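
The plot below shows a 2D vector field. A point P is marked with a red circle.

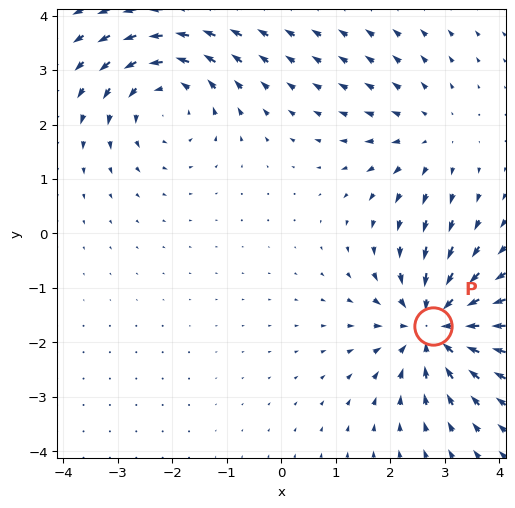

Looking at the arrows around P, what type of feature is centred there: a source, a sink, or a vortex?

sink

At P (2.8, -1.7) the arrows converge inward. Divergence about -6, curl ≈0 — negative divergence with near-zero curl is a sink.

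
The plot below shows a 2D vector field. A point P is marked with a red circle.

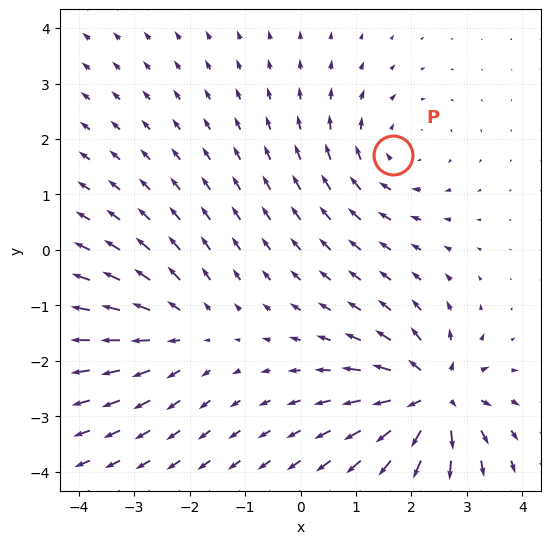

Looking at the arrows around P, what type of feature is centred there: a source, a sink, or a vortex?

vortex

At P (1.7, 1.7) the arrows circulate clockwise. Divergence ≈0, curl about -3 — near-zero divergence with nonzero curl is a vortex.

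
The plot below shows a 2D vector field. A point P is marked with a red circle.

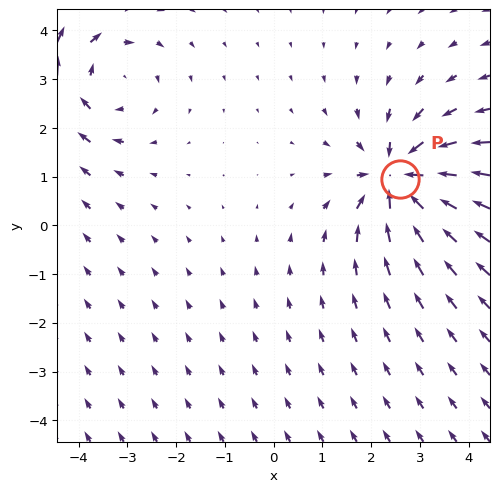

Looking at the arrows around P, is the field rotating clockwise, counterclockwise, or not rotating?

not rotating

Near P at (2.6, 1.0) the arrows show no circulation. The curl there is ≈0.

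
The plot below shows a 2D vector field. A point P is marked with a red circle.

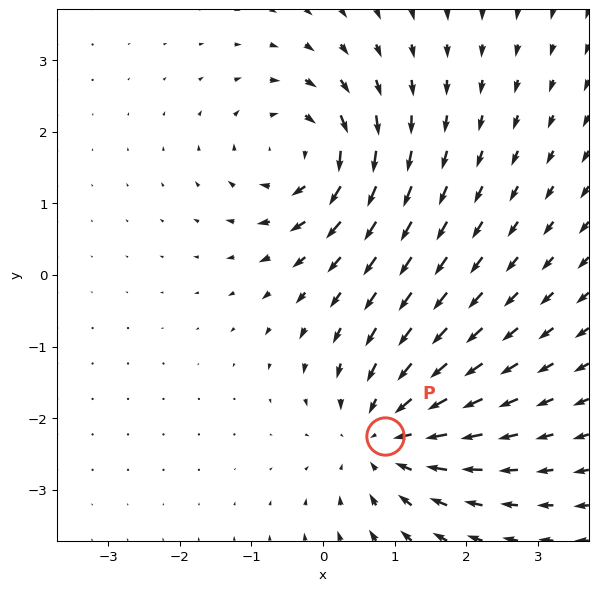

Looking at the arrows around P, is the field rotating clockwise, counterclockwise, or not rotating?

Near P at (0.9, -2.2) the arrows show no circulation. The curl there is ≈0.

not rotating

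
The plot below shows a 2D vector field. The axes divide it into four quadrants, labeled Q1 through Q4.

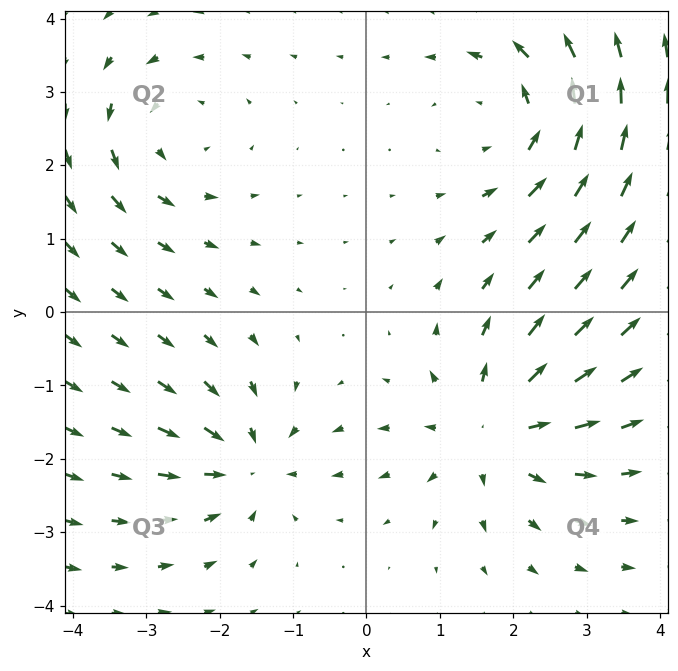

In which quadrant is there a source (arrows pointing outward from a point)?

The source sits at approximately (1.7, -1.6), which lies in quadrant Q4. The divergence there is about +5, positive as expected for a source.

Q4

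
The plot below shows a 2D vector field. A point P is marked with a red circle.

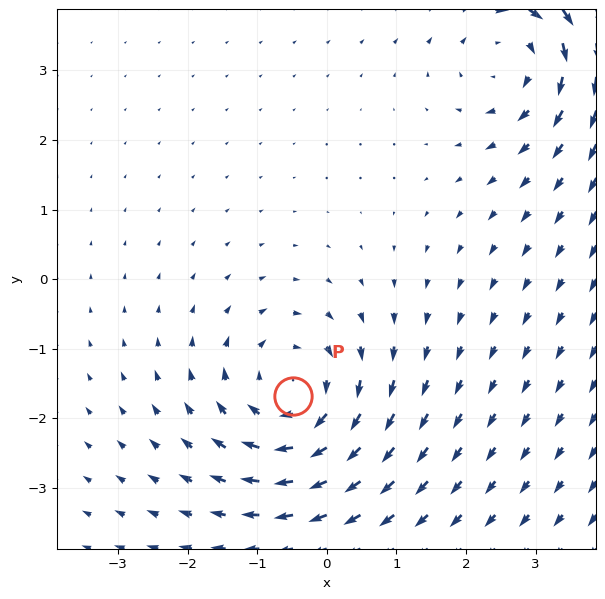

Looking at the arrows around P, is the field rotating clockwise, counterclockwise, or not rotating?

clockwise

Near P at (-0.5, -1.7) the arrows circulate clockwise. The curl (z-component) there is about -4; negative curl means clockwise rotation.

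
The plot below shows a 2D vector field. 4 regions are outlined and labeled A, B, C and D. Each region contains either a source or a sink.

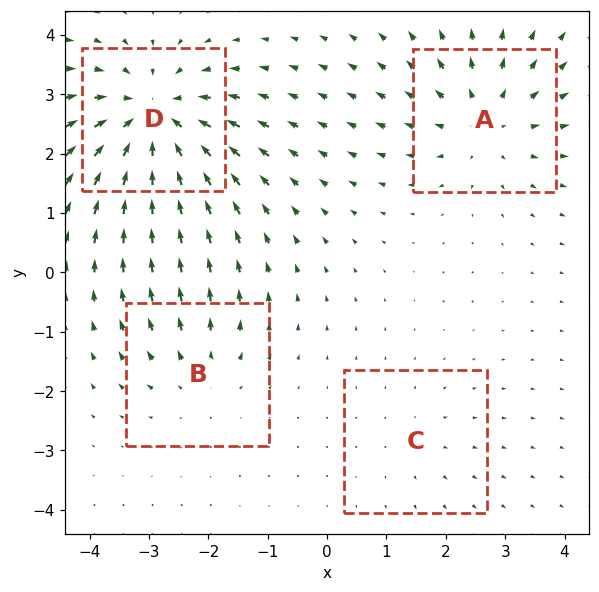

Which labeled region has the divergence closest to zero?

Divergence at each region's feature centre — A: about +4, B: about +3, C: about +2, D: about -6. Region C is closest to zero.

C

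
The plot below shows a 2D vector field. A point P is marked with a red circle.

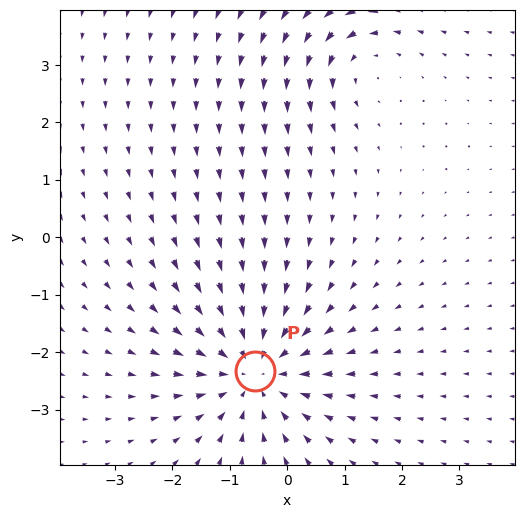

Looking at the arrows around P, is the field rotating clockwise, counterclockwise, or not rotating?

Near P at (-0.6, -2.3) the arrows show no circulation. The curl there is ≈0.

not rotating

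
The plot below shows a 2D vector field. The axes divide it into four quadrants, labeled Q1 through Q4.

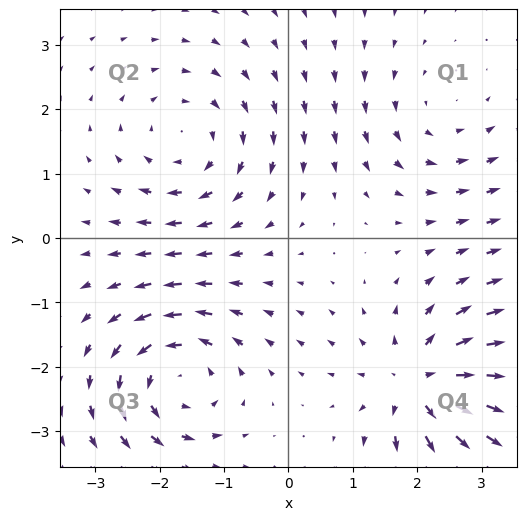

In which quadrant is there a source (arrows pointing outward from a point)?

Q4

The source sits at approximately (2.1, -2.3), which lies in quadrant Q4. The divergence there is about +5, positive as expected for a source.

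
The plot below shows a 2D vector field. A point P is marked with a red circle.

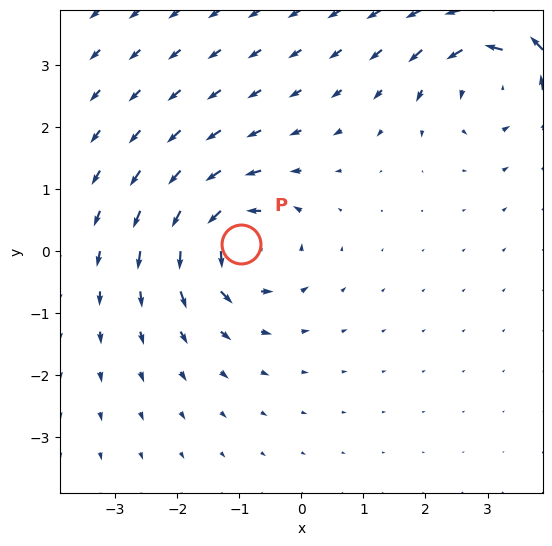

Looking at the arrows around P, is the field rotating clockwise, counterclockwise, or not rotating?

Near P at (-1.0, 0.1) the arrows circulate counterclockwise. The curl (z-component) there is about +6; positive curl means counterclockwise rotation.

counterclockwise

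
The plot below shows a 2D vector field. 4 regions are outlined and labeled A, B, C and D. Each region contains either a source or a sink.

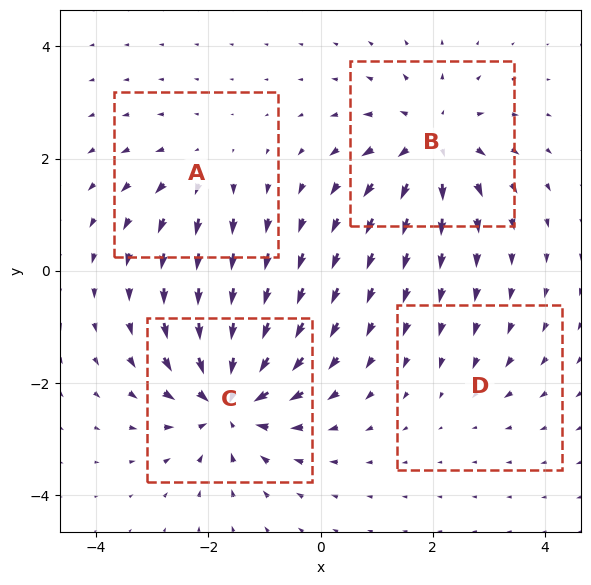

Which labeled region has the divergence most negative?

C

Divergence at each region's feature centre — A: about +3, B: about +6, C: about -7, D: about -2. Region C is most negative.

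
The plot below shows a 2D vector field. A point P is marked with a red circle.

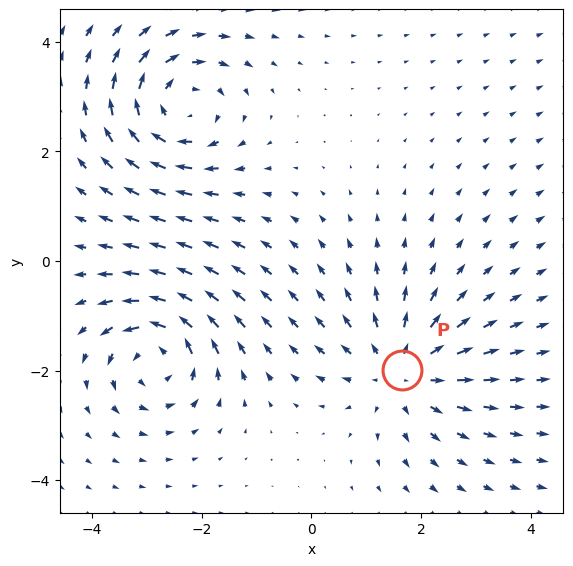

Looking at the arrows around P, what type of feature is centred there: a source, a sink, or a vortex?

source

At P (1.6, -2.0) the arrows spread outward. Divergence about +3, curl ≈0 — positive divergence with near-zero curl is a source.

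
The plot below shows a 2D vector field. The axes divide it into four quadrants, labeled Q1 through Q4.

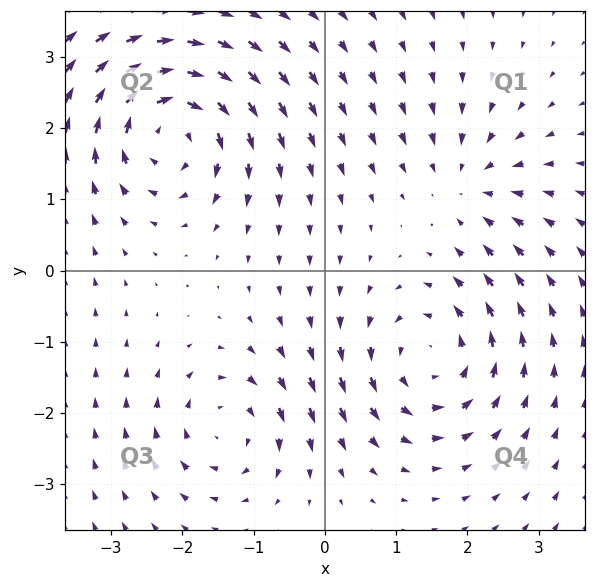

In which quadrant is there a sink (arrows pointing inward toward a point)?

Q1

The sink sits at approximately (2.0, 1.2), which lies in quadrant Q1. The divergence there is about -3, negative as expected for a sink.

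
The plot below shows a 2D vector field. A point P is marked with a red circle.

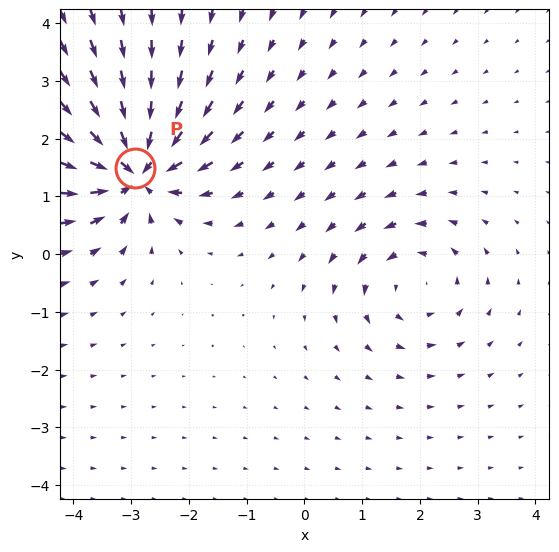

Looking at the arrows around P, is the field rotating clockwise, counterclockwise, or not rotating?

not rotating

Near P at (-2.9, 1.5) the arrows show no circulation. The curl there is ≈0.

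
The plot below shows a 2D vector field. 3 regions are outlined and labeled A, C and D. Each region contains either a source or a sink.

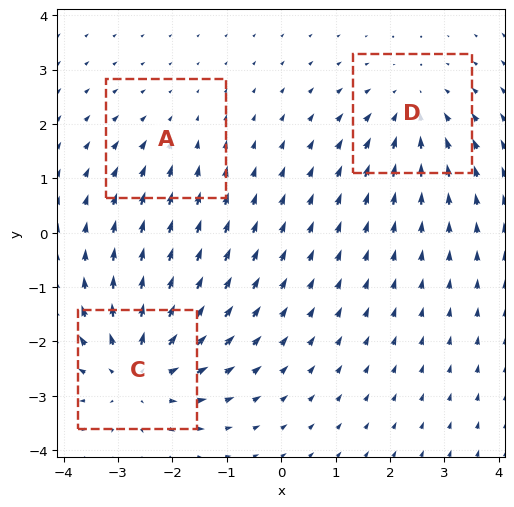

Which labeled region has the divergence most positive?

Divergence at each region's feature centre — A: about -2, C: about +4, D: about -3. Region C is most positive.

C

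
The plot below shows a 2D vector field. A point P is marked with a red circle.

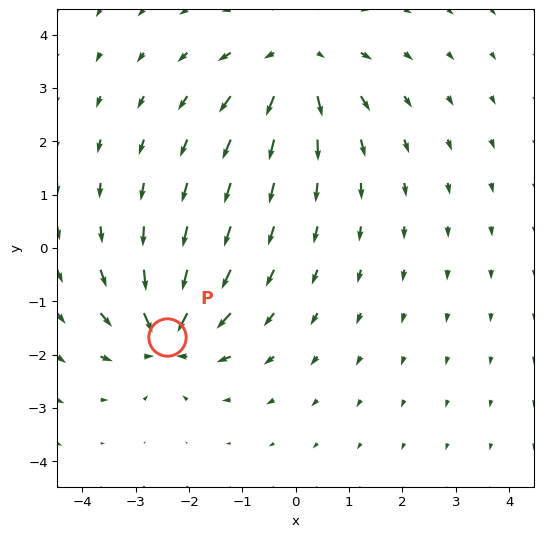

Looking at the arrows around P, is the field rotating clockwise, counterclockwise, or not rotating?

not rotating

Near P at (-2.4, -1.7) the arrows show no circulation. The curl there is ≈0.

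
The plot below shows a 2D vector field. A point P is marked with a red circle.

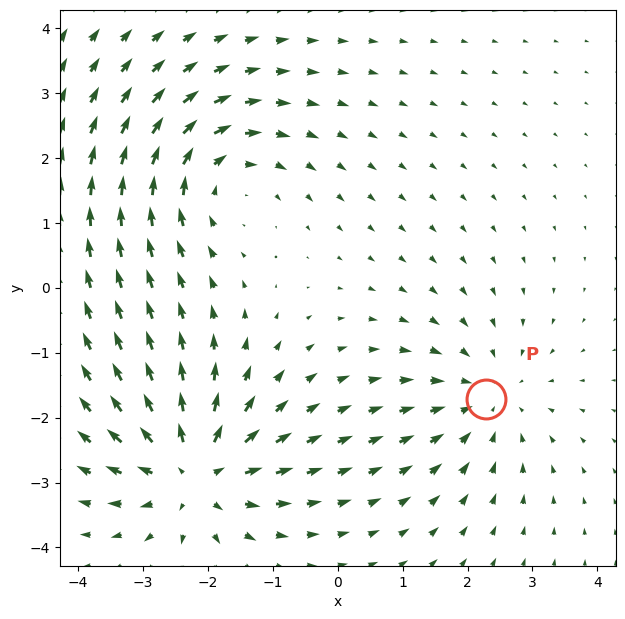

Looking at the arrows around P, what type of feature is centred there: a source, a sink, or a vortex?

sink

At P (2.3, -1.7) the arrows converge inward. Divergence about -3, curl ≈0 — negative divergence with near-zero curl is a sink.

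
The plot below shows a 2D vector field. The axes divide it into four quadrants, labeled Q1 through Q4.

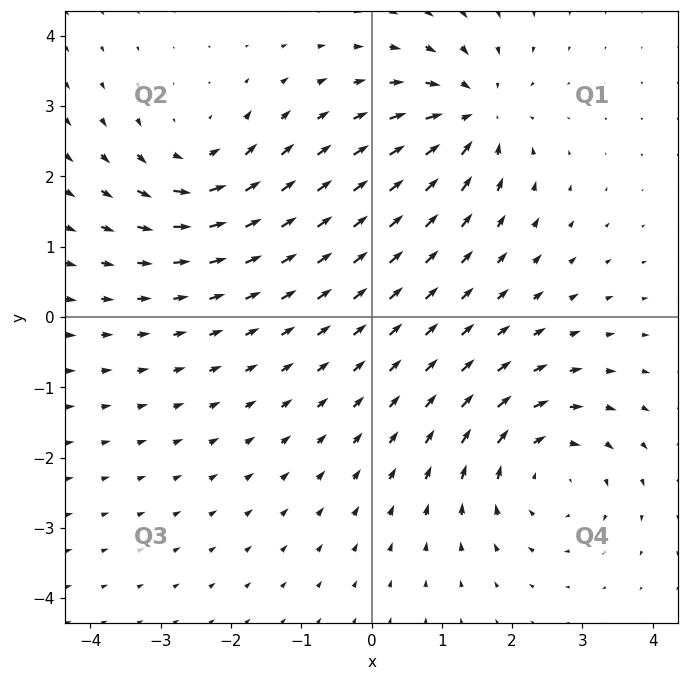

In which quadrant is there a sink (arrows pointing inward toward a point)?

The sink sits at approximately (1.4, 2.9), which lies in quadrant Q1. The divergence there is about -5, negative as expected for a sink.

Q1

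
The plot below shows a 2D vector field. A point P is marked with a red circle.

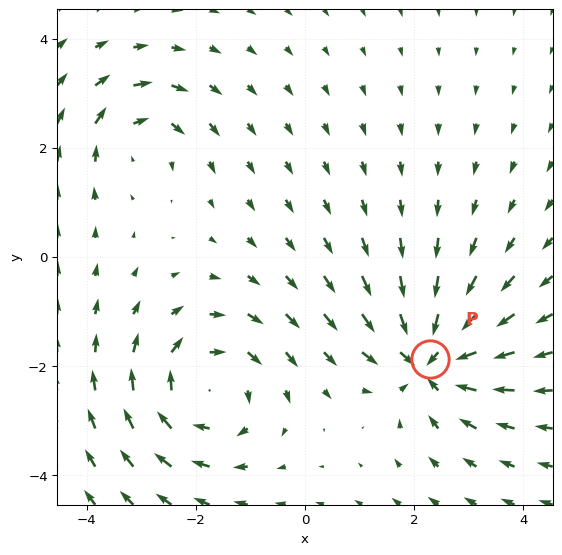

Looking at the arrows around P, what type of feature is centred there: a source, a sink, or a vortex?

sink

At P (2.3, -1.9) the arrows converge inward. Divergence about -6, curl ≈0 — negative divergence with near-zero curl is a sink.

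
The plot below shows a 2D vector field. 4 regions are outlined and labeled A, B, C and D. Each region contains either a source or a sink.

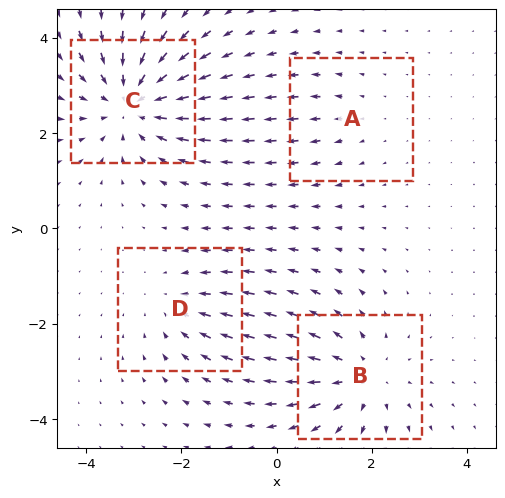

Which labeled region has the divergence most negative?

C

Divergence at each region's feature centre — A: about +2, B: about +4, C: about -6, D: about -3. Region C is most negative.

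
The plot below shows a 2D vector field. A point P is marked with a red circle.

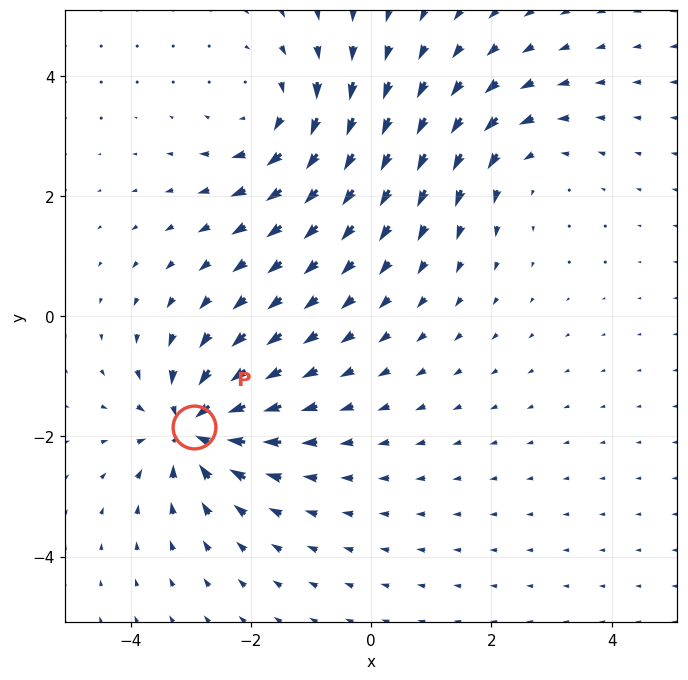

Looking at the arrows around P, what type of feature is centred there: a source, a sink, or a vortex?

sink

At P (-3.0, -1.9) the arrows converge inward. Divergence about -6, curl ≈0 — negative divergence with near-zero curl is a sink.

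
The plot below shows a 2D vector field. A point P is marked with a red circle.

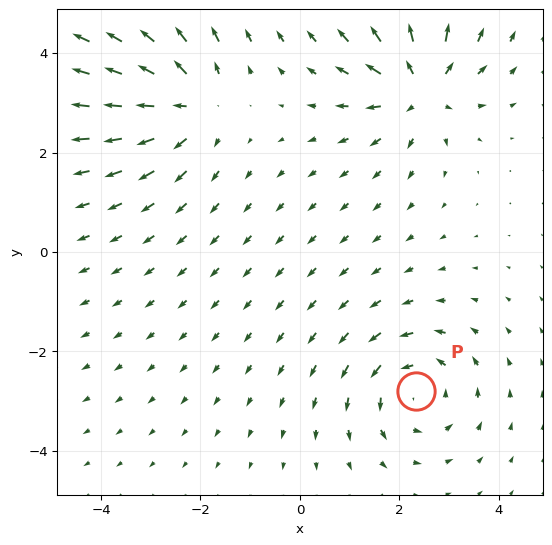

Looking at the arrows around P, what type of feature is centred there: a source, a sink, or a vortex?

vortex

At P (2.3, -2.8) the arrows circulate counterclockwise. Divergence ≈0, curl about +4 — near-zero divergence with nonzero curl is a vortex.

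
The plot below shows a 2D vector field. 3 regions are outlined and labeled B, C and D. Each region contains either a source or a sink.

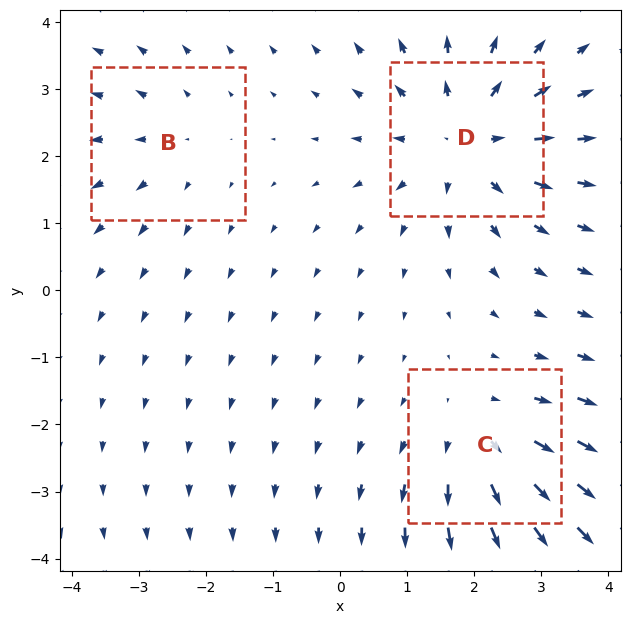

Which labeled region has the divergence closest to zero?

B

Divergence at each region's feature centre — B: about +2, C: about +3, D: about +4. Region B is closest to zero.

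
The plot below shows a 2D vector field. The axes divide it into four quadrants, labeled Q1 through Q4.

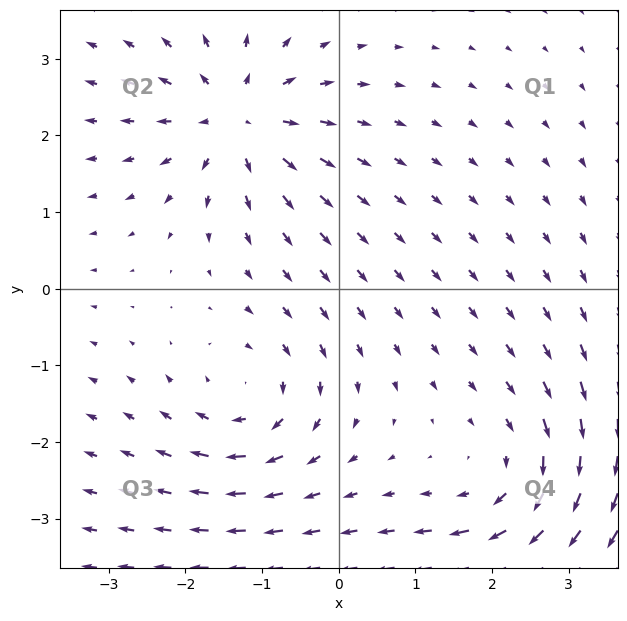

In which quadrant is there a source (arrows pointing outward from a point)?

Q2

The source sits at approximately (-1.3, 2.2), which lies in quadrant Q2. The divergence there is about +5, positive as expected for a source.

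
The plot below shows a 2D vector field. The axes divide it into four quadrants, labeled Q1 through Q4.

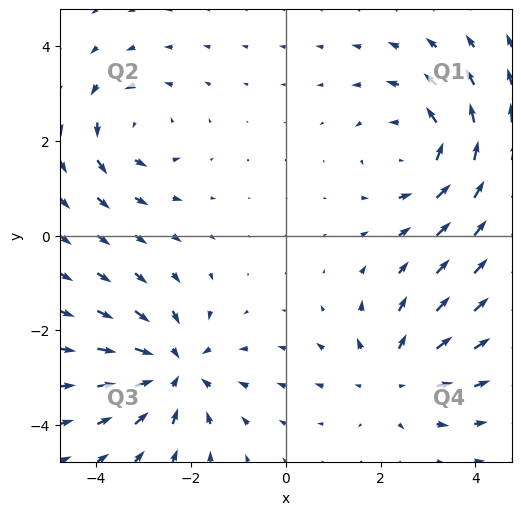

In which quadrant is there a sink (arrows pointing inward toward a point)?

Q3

The sink sits at approximately (-2.3, -2.8), which lies in quadrant Q3. The divergence there is about -5, negative as expected for a sink.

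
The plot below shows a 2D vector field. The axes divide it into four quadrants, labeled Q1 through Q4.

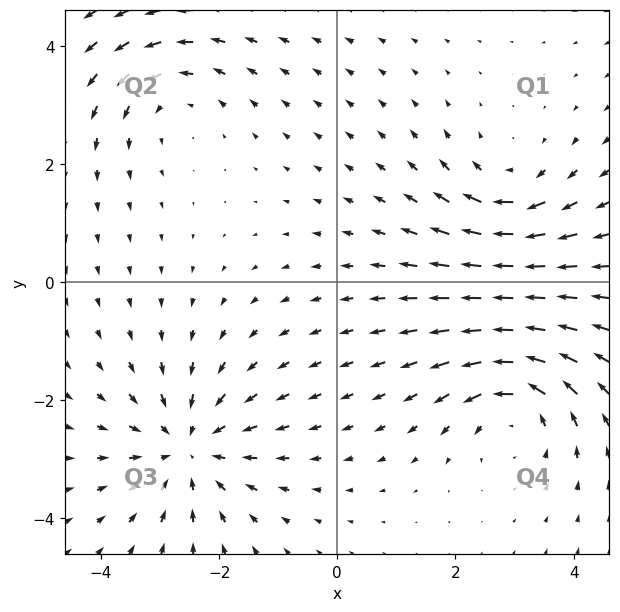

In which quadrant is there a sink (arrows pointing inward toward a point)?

Q3

The sink sits at approximately (-2.5, -2.8), which lies in quadrant Q3. The divergence there is about -4, negative as expected for a sink.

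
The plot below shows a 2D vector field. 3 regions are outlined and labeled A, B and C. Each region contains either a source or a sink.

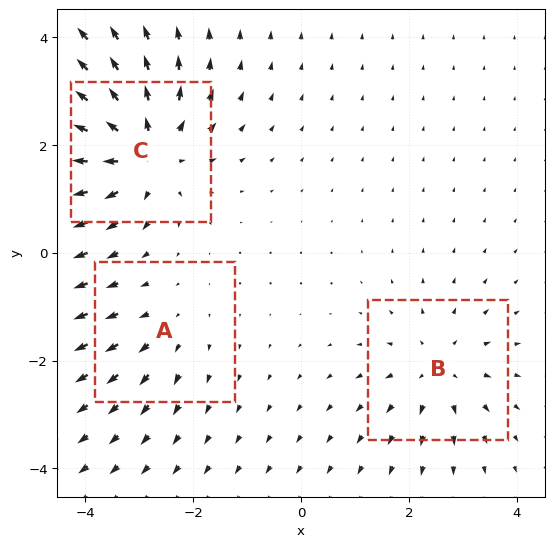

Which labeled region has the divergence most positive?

C

Divergence at each region's feature centre — A: about +2, B: about +3, C: about +5. Region C is most positive.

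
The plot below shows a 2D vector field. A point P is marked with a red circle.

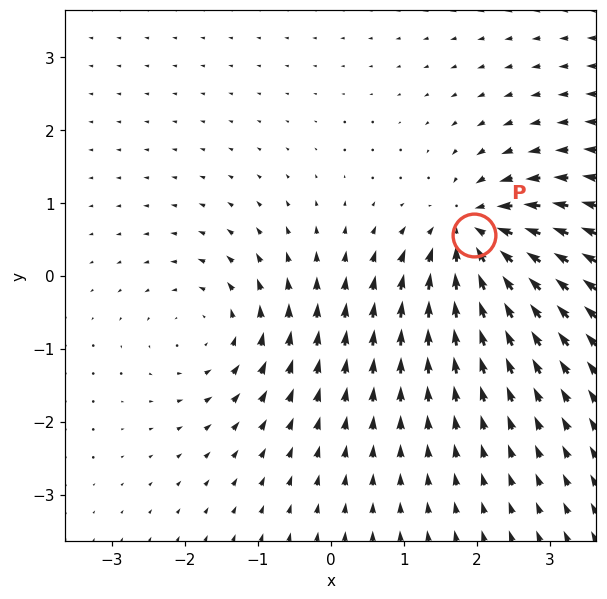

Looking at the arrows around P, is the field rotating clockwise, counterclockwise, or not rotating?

Near P at (2.0, 0.6) the arrows show no circulation. The curl there is ≈0.

not rotating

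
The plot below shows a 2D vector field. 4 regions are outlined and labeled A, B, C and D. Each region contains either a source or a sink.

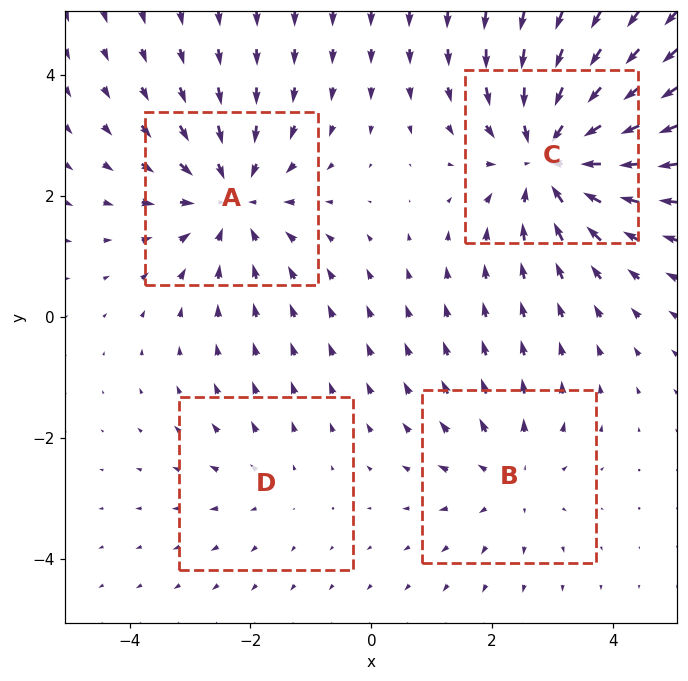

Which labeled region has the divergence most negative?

C

Divergence at each region's feature centre — A: about -5, B: about +3, C: about -6, D: about +2. Region C is most negative.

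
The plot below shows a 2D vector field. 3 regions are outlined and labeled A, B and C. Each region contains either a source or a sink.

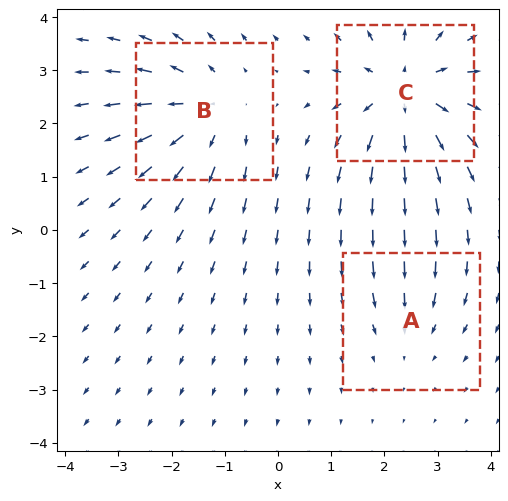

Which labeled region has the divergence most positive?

Divergence at each region's feature centre — A: about -2, B: about +3, C: about +5. Region C is most positive.

C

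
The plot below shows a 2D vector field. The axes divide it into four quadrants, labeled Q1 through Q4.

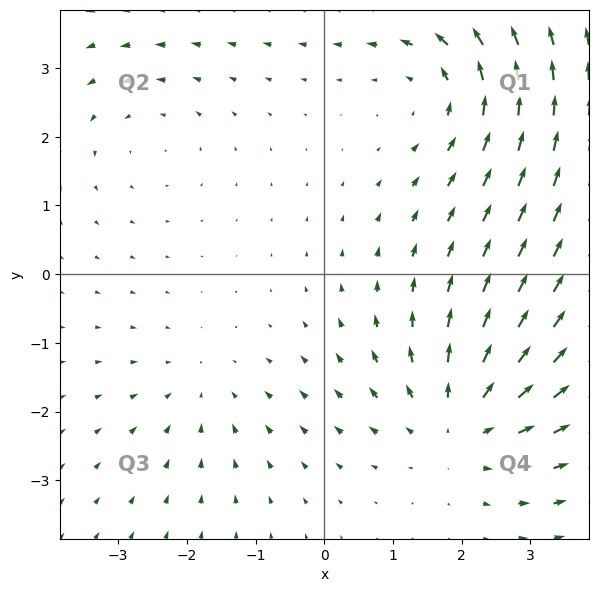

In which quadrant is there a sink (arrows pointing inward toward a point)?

The sink sits at approximately (-1.8, -1.7), which lies in quadrant Q3. The divergence there is about -2, negative as expected for a sink.

Q3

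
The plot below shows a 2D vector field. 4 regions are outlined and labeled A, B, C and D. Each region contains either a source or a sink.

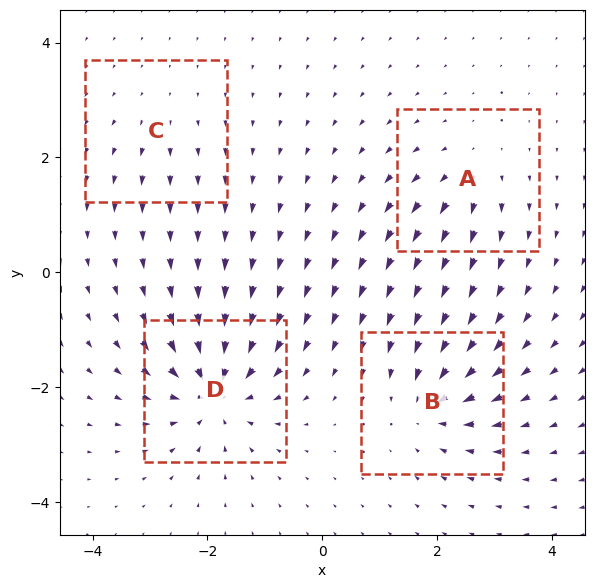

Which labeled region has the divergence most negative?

Divergence at each region's feature centre — A: about +4, B: about -6, C: about +2, D: about -9. Region D is most negative.

D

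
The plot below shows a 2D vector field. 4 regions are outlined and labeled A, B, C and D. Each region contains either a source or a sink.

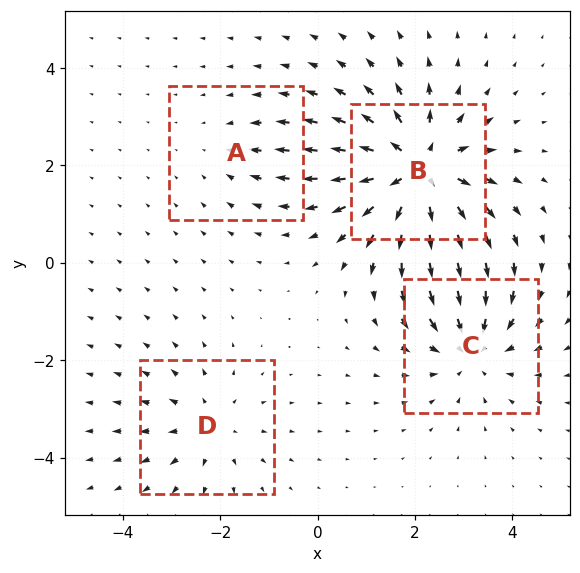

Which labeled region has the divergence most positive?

B

Divergence at each region's feature centre — A: about -2, B: about +7, C: about -4, D: about +3. Region B is most positive.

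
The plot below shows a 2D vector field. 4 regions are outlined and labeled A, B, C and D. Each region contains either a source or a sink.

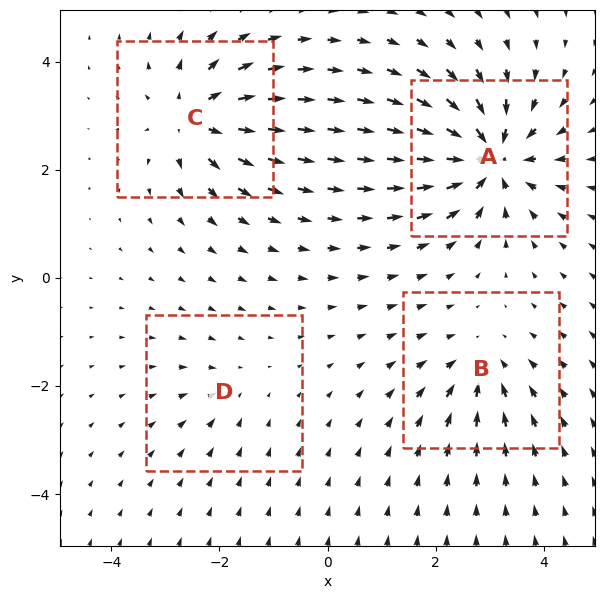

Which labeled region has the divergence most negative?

A

Divergence at each region's feature centre — A: about -8, B: about -4, C: about +6, D: about -2. Region A is most negative.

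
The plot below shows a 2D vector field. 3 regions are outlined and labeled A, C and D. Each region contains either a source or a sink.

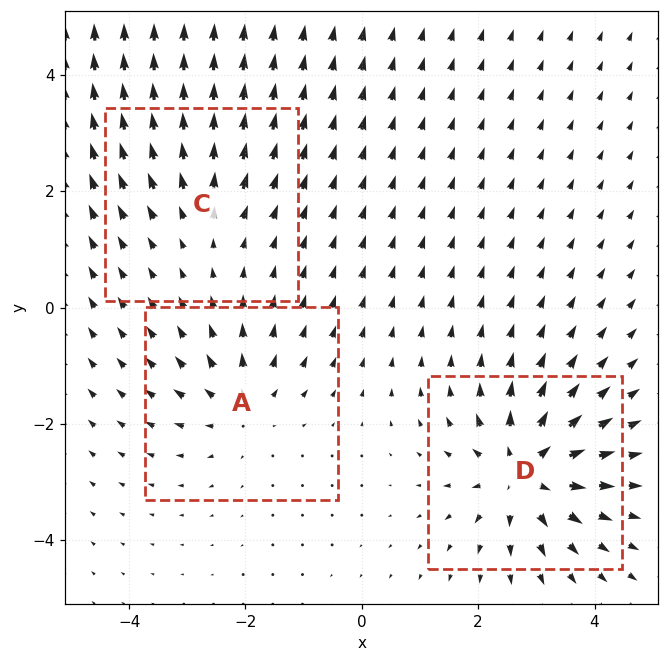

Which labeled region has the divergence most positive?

Divergence at each region's feature centre — A: about +4, C: about +2, D: about +6. Region D is most positive.

D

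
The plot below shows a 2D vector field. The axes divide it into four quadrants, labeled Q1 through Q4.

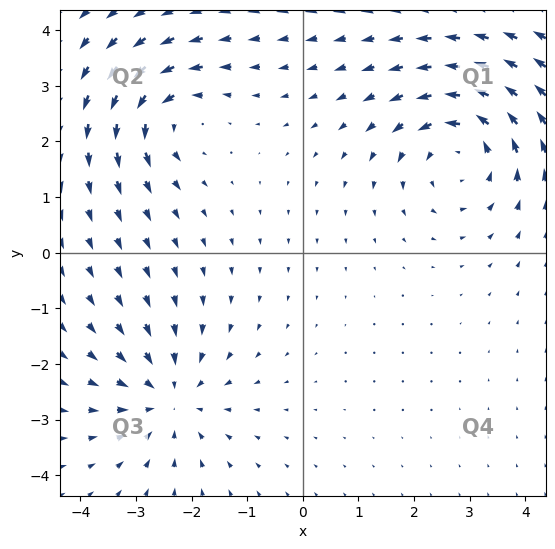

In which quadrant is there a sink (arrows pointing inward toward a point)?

Q3

The sink sits at approximately (-2.4, -2.6), which lies in quadrant Q3. The divergence there is about -3, negative as expected for a sink.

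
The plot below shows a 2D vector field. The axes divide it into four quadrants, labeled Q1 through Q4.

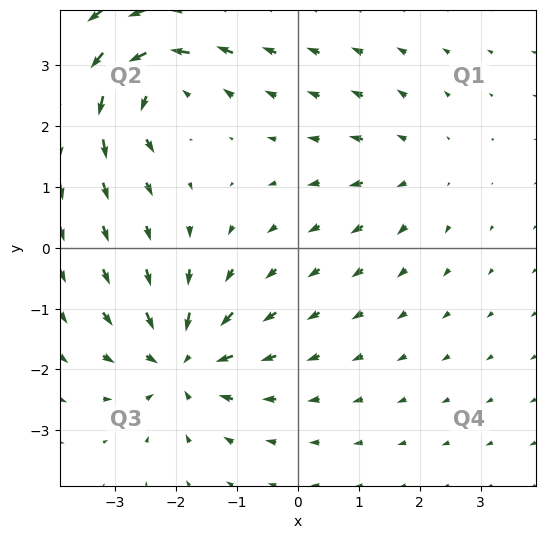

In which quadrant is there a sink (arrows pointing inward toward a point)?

Q3

The sink sits at approximately (-1.9, -1.9), which lies in quadrant Q3. The divergence there is about -5, negative as expected for a sink.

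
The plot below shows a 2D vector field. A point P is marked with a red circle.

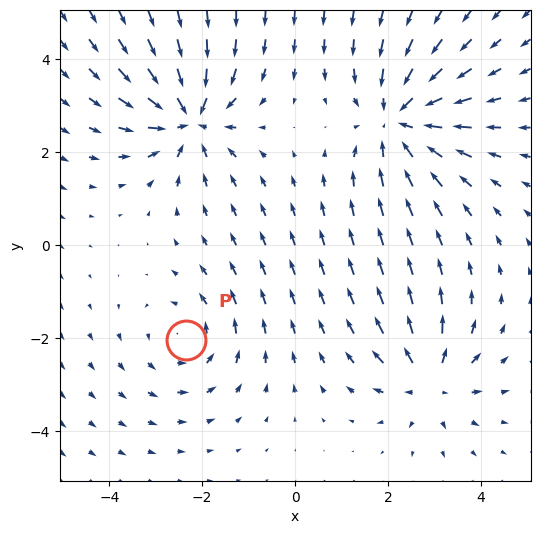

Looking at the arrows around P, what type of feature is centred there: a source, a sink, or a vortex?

At P (-2.4, -2.0) the arrows circulate counterclockwise. Divergence ≈0, curl about +3 — near-zero divergence with nonzero curl is a vortex.

vortex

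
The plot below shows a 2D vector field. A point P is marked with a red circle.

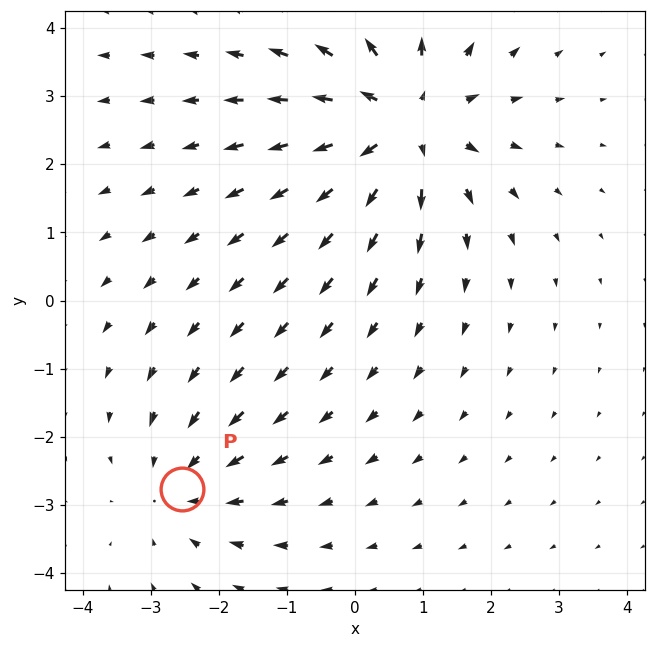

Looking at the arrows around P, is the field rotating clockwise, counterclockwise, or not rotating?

not rotating

Near P at (-2.5, -2.8) the arrows show no circulation. The curl there is ≈0.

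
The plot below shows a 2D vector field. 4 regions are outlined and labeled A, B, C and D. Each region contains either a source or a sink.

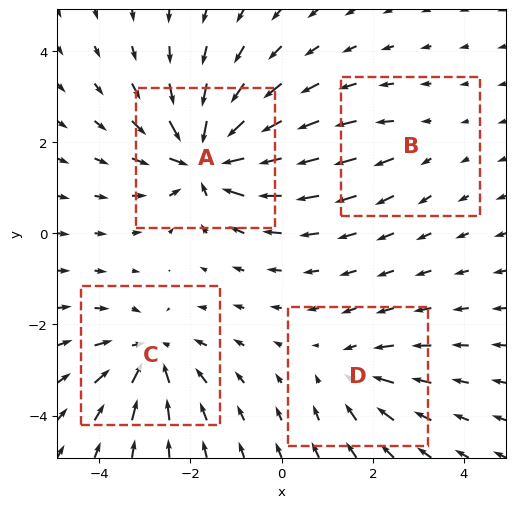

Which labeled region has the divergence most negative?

A

Divergence at each region's feature centre — A: about -8, B: about +2, C: about -5, D: about -3. Region A is most negative.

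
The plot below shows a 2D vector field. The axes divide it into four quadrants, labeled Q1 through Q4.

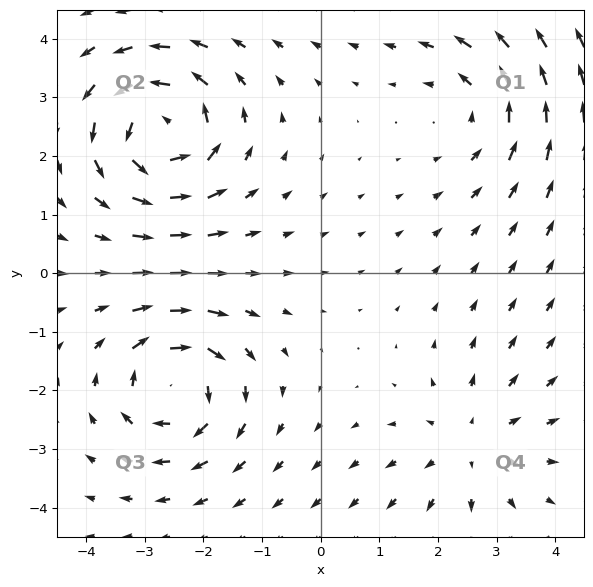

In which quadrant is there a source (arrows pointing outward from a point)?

Q4

The source sits at approximately (2.6, -2.9), which lies in quadrant Q4. The divergence there is about +3, positive as expected for a source.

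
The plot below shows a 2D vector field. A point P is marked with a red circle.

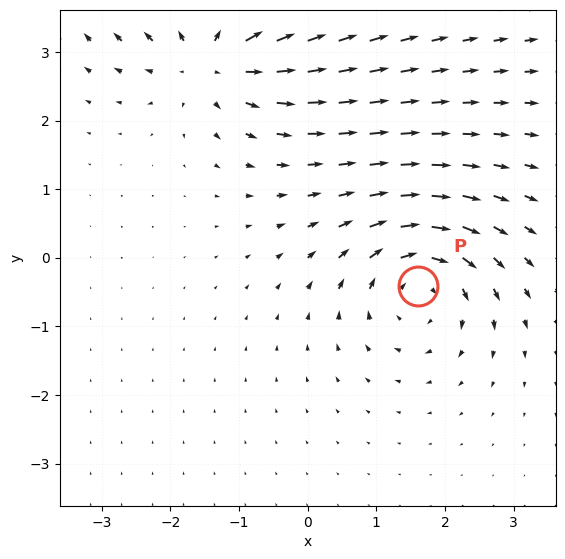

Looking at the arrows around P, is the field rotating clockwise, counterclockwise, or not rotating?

clockwise

Near P at (1.6, -0.4) the arrows circulate clockwise. The curl (z-component) there is about -4; negative curl means clockwise rotation.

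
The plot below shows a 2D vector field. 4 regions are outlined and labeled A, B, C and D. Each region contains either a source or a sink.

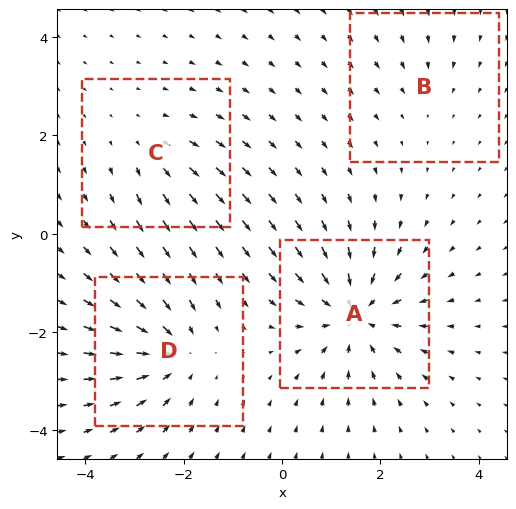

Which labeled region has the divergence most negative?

A

Divergence at each region's feature centre — A: about -7, B: about -2, C: about +3, D: about -5. Region A is most negative.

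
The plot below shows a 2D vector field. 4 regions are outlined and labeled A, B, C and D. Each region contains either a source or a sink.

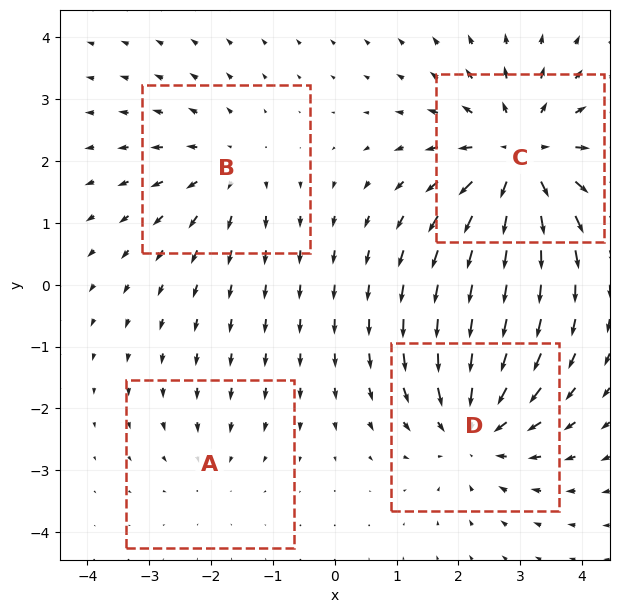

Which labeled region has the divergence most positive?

C

Divergence at each region's feature centre — A: about -2, B: about +3, C: about +6, D: about -5. Region C is most positive.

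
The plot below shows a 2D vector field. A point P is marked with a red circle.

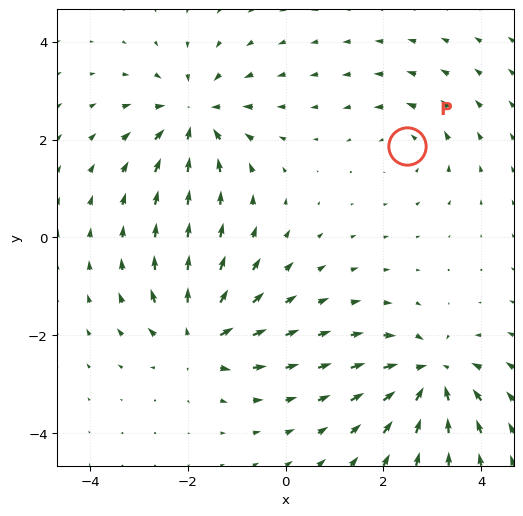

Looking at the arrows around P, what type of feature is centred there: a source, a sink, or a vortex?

At P (2.5, 1.9) the arrows circulate counterclockwise. Divergence ≈0, curl about +3 — near-zero divergence with nonzero curl is a vortex.

vortex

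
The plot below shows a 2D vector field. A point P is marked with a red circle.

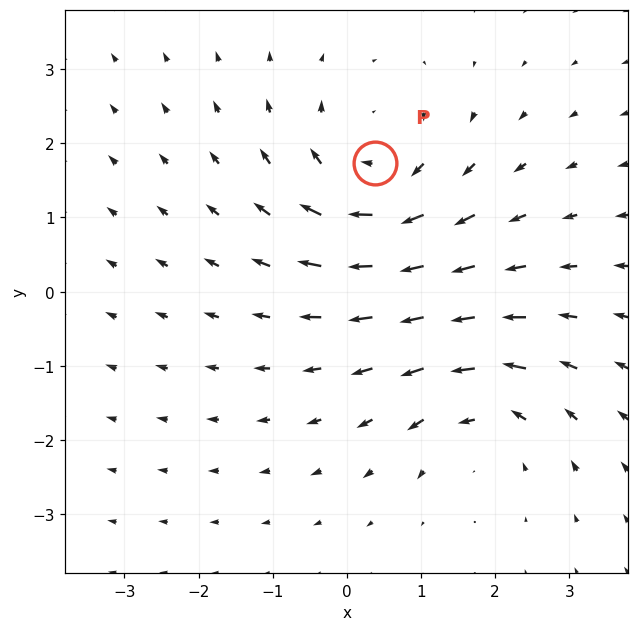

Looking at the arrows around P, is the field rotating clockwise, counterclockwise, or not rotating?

clockwise

Near P at (0.4, 1.7) the arrows circulate clockwise. The curl (z-component) there is about -3; negative curl means clockwise rotation.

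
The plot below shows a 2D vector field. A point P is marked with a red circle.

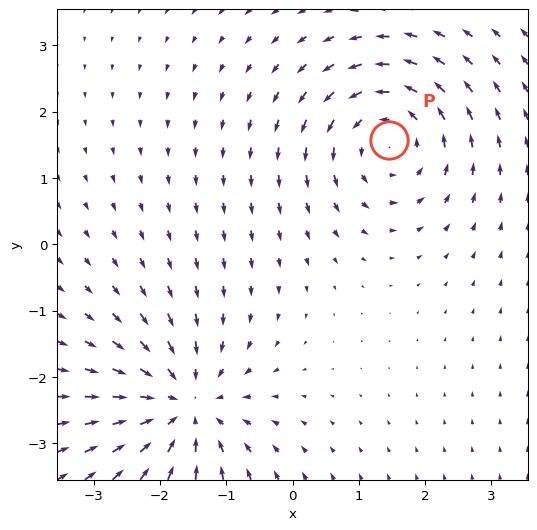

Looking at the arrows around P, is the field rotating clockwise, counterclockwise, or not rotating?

counterclockwise

Near P at (1.5, 1.6) the arrows circulate counterclockwise. The curl (z-component) there is about +3; positive curl means counterclockwise rotation.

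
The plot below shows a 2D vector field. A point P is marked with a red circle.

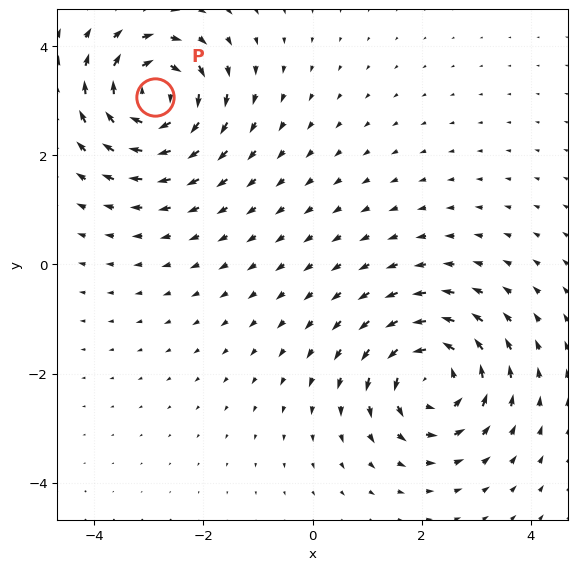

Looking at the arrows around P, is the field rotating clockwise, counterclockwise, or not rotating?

clockwise

Near P at (-2.9, 3.1) the arrows circulate clockwise. The curl (z-component) there is about -6; negative curl means clockwise rotation.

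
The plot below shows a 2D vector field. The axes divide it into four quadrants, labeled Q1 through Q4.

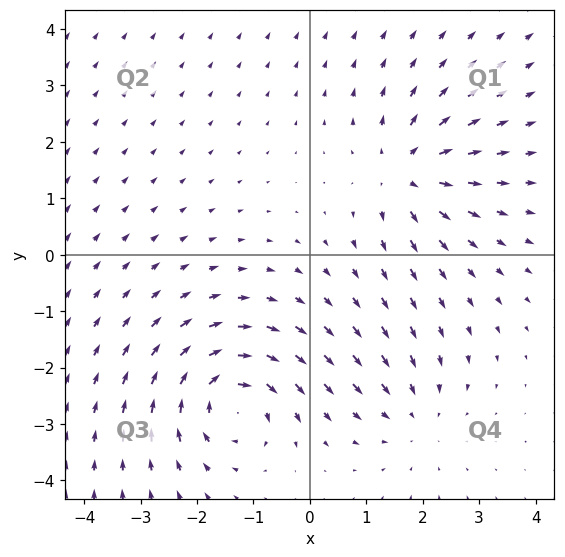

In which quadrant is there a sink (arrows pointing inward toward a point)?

Q4

The sink sits at approximately (1.9, -2.9), which lies in quadrant Q4. The divergence there is about -2, negative as expected for a sink.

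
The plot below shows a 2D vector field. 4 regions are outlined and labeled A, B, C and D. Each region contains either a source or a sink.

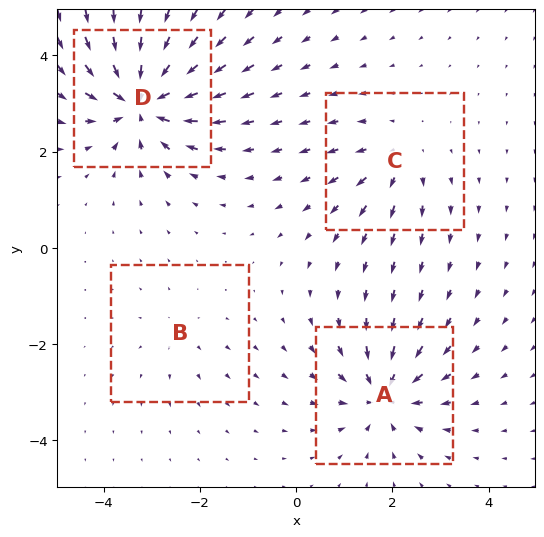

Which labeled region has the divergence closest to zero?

B

Divergence at each region's feature centre — A: about -6, B: about +2, C: about +4, D: about -9. Region B is closest to zero.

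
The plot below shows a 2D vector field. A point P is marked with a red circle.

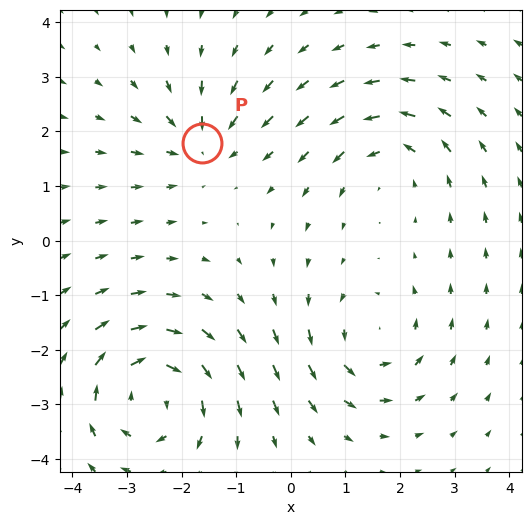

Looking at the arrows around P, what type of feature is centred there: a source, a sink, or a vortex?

At P (-1.6, 1.8) the arrows converge inward. Divergence about -3, curl ≈0 — negative divergence with near-zero curl is a sink.

sink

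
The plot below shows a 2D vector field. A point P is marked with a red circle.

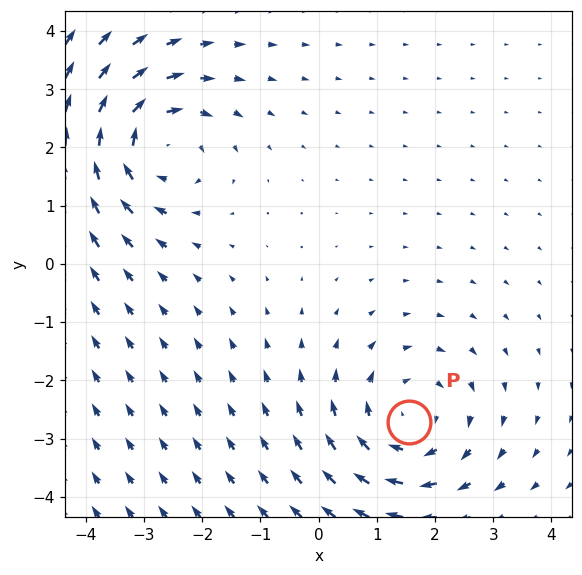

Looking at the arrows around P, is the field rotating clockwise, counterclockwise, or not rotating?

clockwise

Near P at (1.6, -2.7) the arrows circulate clockwise. The curl (z-component) there is about -2; negative curl means clockwise rotation.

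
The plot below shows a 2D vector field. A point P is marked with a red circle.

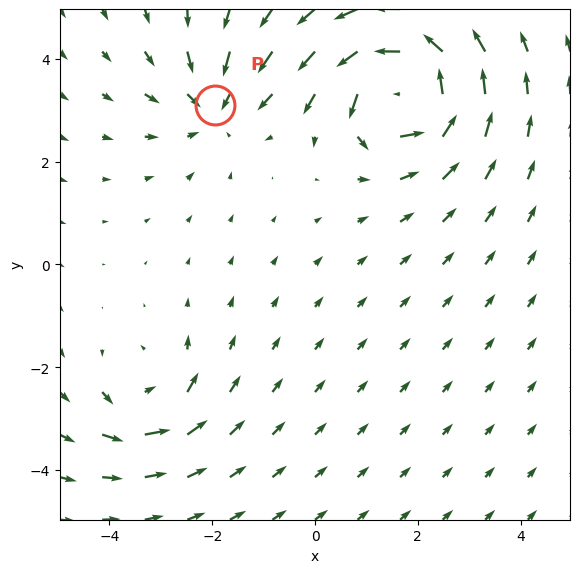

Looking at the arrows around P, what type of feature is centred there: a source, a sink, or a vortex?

sink

At P (-2.0, 3.1) the arrows converge inward. Divergence about -3, curl ≈0 — negative divergence with near-zero curl is a sink.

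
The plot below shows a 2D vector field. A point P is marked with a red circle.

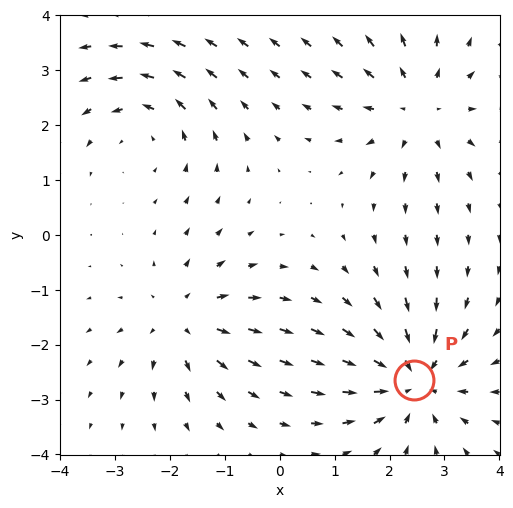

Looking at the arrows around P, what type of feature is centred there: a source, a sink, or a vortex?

sink

At P (2.4, -2.6) the arrows converge inward. Divergence about -5, curl ≈0 — negative divergence with near-zero curl is a sink.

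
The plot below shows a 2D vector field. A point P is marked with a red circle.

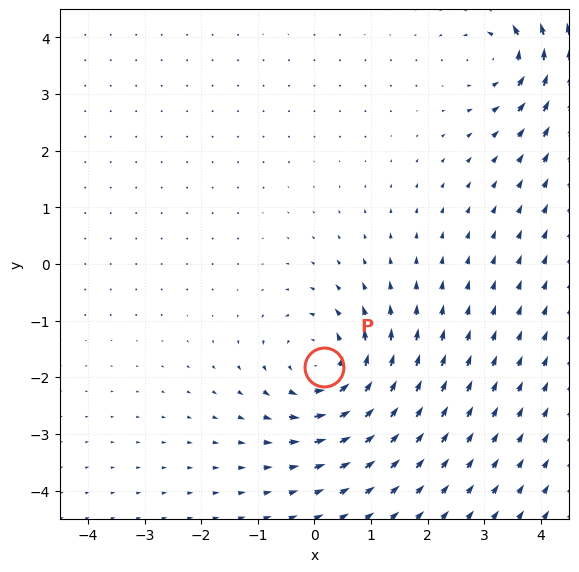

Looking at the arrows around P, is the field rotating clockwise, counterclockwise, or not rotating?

Near P at (0.2, -1.8) the arrows circulate counterclockwise. The curl (z-component) there is about +5; positive curl means counterclockwise rotation.

counterclockwise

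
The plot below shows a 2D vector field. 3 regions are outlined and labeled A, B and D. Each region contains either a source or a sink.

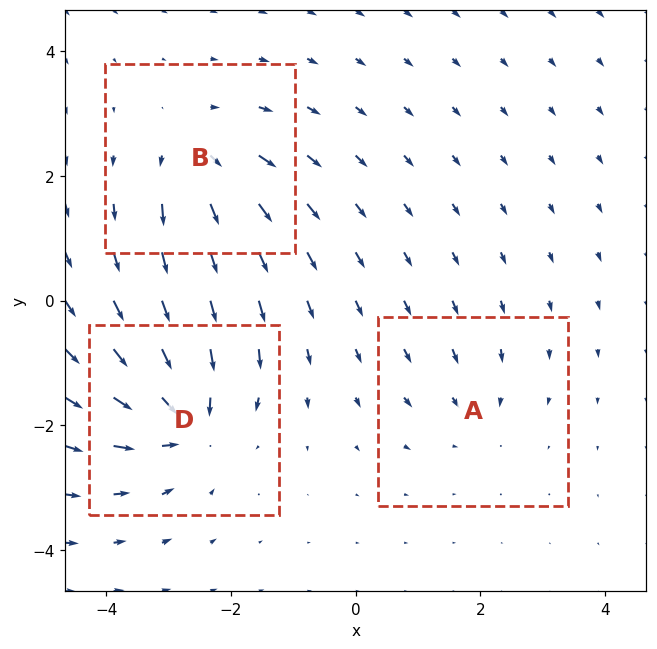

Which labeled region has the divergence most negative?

Divergence at each region's feature centre — A: about -2, B: about +4, D: about -5. Region D is most negative.

D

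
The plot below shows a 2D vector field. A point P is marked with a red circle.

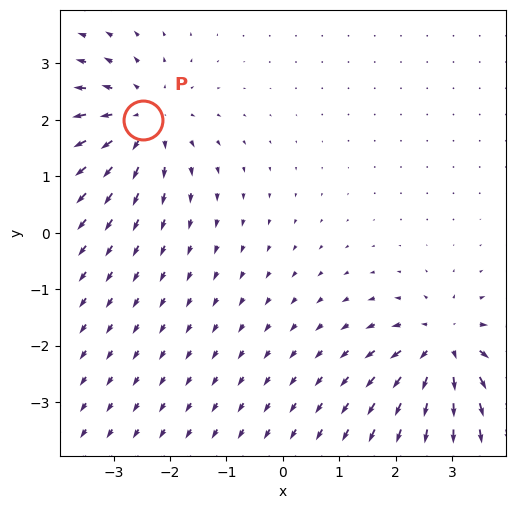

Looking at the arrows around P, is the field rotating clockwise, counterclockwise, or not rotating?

not rotating

Near P at (-2.5, 2.0) the arrows show no circulation. The curl there is ≈0.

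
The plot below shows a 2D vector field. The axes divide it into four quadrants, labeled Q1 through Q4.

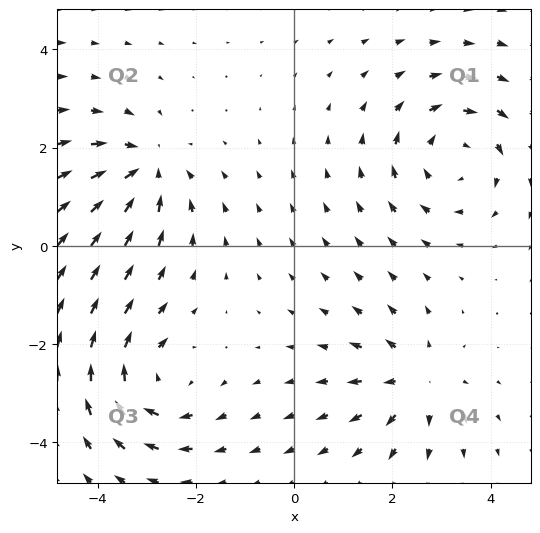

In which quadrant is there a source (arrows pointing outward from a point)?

The source sits at approximately (2.5, -2.7), which lies in quadrant Q4. The divergence there is about +4, positive as expected for a source.

Q4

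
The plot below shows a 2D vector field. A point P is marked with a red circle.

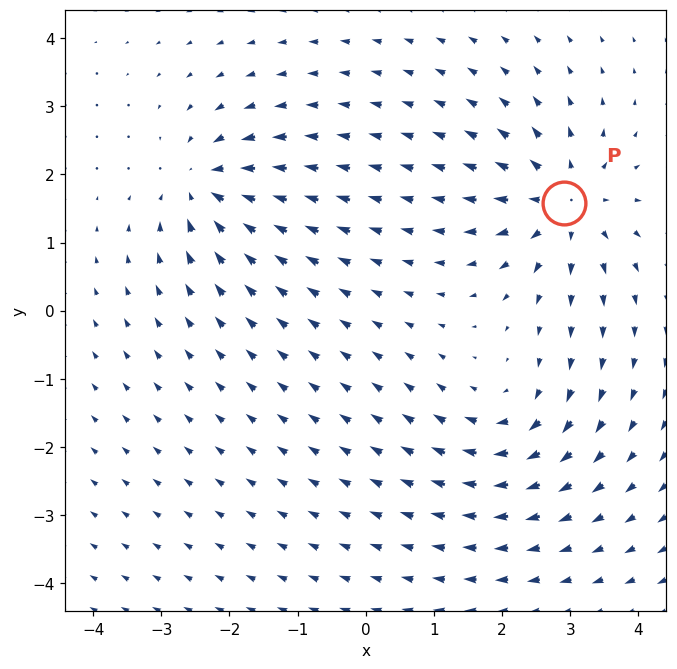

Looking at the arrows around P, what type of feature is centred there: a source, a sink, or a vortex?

source

At P (2.9, 1.6) the arrows spread outward. Divergence about +5, curl ≈0 — positive divergence with near-zero curl is a source.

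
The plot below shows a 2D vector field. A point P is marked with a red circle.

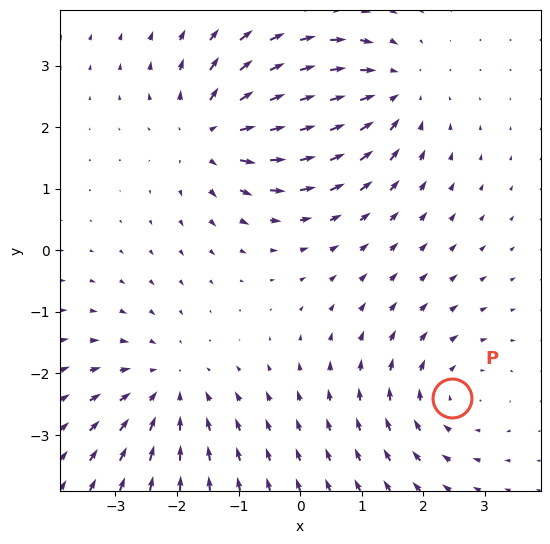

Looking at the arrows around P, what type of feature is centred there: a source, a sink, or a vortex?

At P (2.5, -2.4) the arrows circulate clockwise. Divergence ≈0, curl about -3 — near-zero divergence with nonzero curl is a vortex.

vortex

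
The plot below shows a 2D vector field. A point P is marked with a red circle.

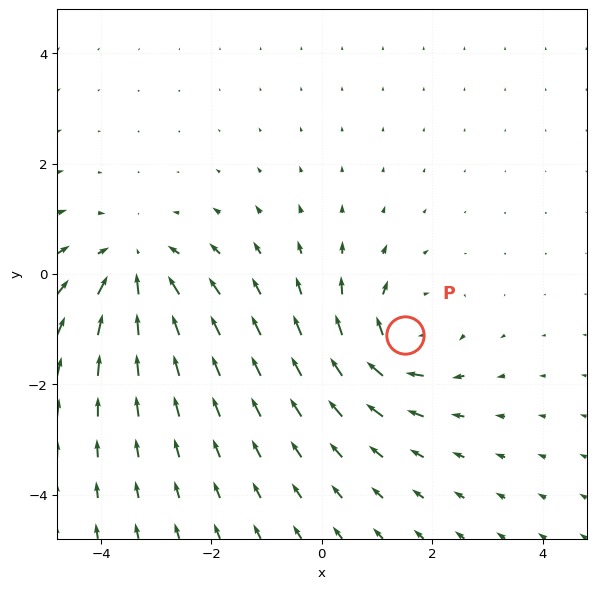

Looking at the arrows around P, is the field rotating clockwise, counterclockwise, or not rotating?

clockwise

Near P at (1.5, -1.1) the arrows circulate clockwise. The curl (z-component) there is about -4; negative curl means clockwise rotation.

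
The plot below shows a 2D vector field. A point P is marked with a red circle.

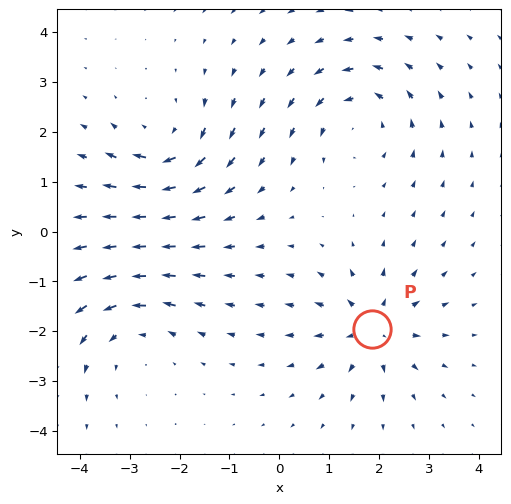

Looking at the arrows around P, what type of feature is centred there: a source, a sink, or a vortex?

source

At P (1.9, -1.9) the arrows spread outward. Divergence about +6, curl ≈0 — positive divergence with near-zero curl is a source.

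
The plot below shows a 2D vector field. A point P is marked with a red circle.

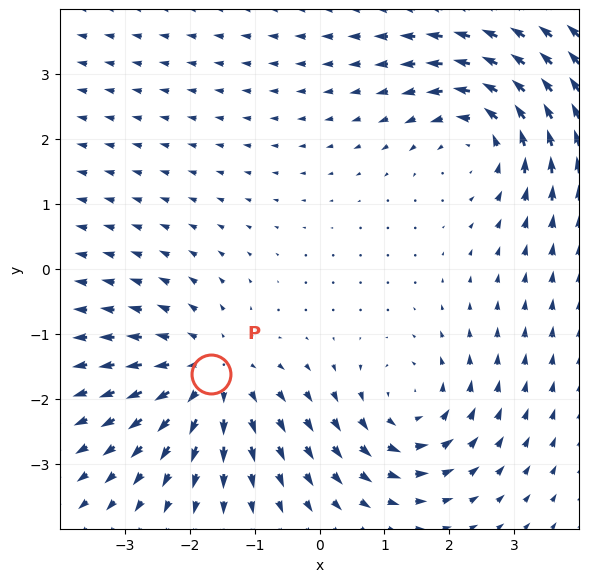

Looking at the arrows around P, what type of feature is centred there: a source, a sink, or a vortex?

At P (-1.7, -1.6) the arrows spread outward. Divergence about +4, curl ≈0 — positive divergence with near-zero curl is a source.

source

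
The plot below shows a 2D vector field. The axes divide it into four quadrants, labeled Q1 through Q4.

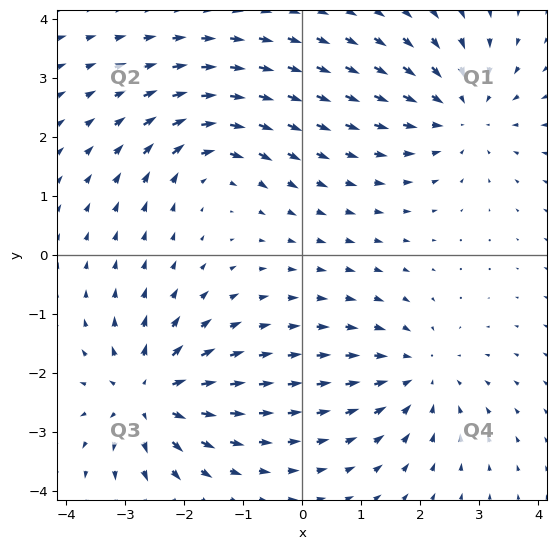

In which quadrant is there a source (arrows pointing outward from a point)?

The source sits at approximately (-2.6, -2.4), which lies in quadrant Q3. The divergence there is about +6, positive as expected for a source.

Q3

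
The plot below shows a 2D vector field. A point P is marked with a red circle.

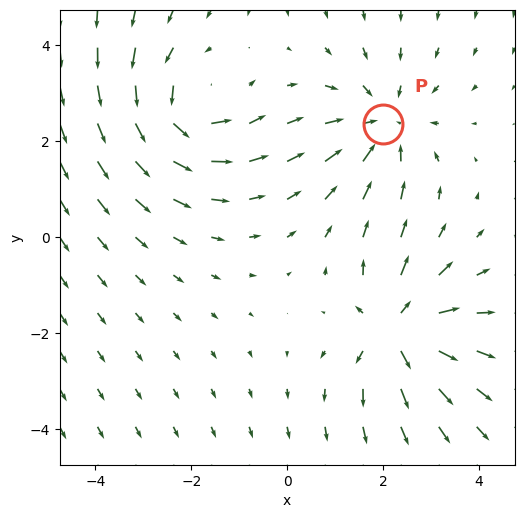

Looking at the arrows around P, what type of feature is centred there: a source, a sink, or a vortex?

sink

At P (2.0, 2.4) the arrows converge inward. Divergence about -2, curl ≈0 — negative divergence with near-zero curl is a sink.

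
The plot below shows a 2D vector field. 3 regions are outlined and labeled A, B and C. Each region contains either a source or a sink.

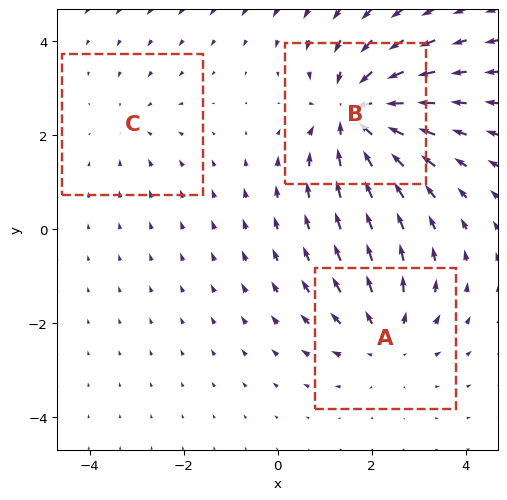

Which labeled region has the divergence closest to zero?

Divergence at each region's feature centre — A: about +3, B: about -5, C: about -2. Region C is closest to zero.

C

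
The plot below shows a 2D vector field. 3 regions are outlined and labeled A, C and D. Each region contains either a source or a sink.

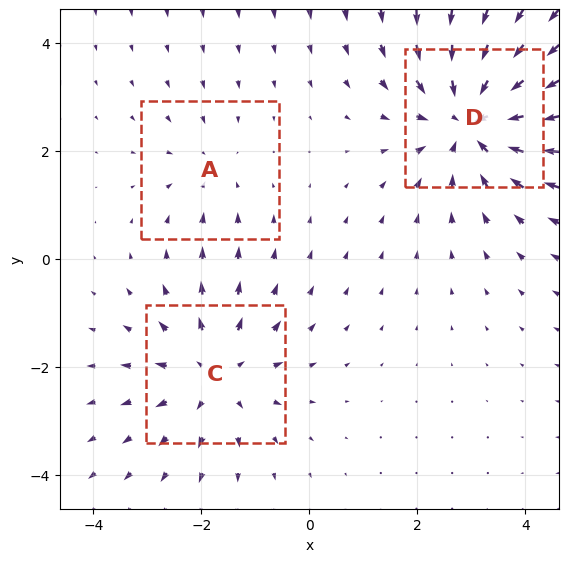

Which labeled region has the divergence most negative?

D

Divergence at each region's feature centre — A: about -2, C: about +3, D: about -4. Region D is most negative.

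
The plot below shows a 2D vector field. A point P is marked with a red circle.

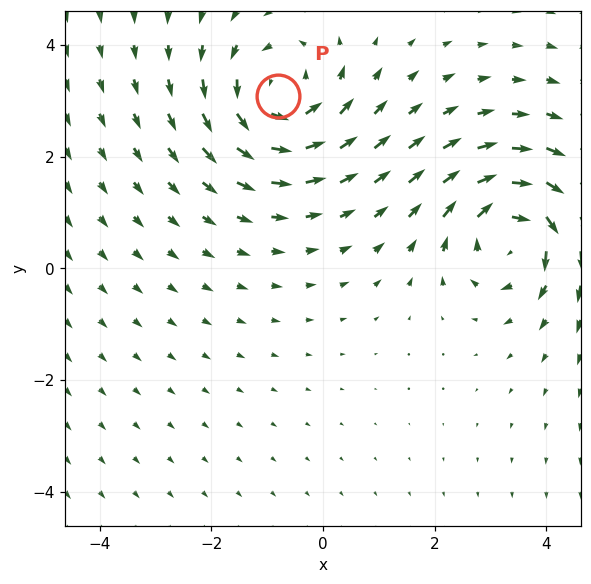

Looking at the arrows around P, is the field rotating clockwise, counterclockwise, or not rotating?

counterclockwise

Near P at (-0.8, 3.1) the arrows circulate counterclockwise. The curl (z-component) there is about +5; positive curl means counterclockwise rotation.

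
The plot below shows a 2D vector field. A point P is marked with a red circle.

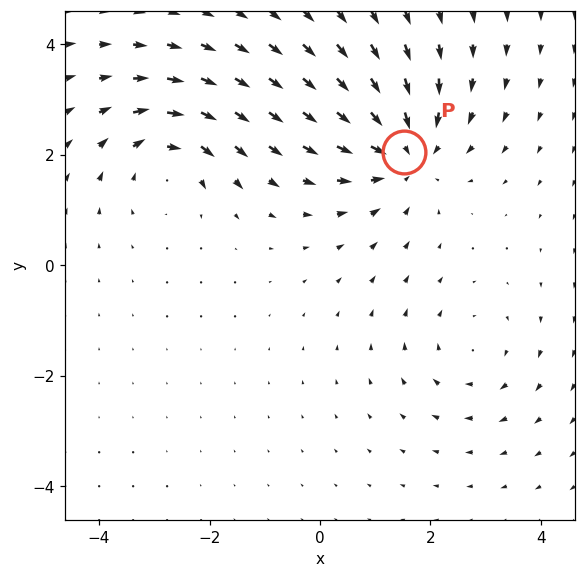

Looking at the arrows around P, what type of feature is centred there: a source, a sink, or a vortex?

sink

At P (1.5, 2.0) the arrows converge inward. Divergence about -5, curl ≈0 — negative divergence with near-zero curl is a sink.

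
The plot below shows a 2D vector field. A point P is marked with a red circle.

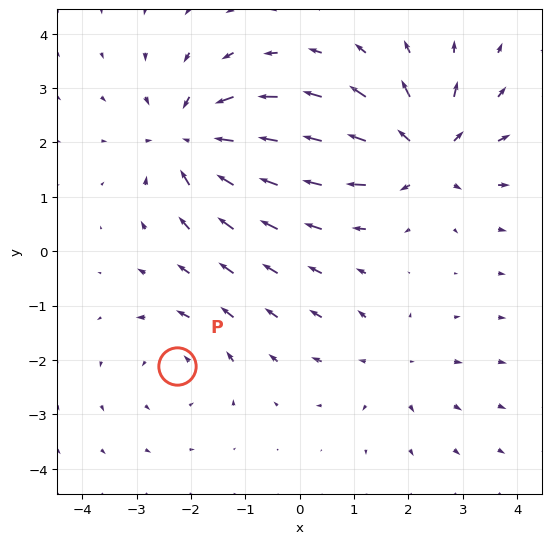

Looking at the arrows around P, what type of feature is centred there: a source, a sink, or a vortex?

vortex

At P (-2.3, -2.1) the arrows circulate counterclockwise. Divergence ≈0, curl about +3 — near-zero divergence with nonzero curl is a vortex.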